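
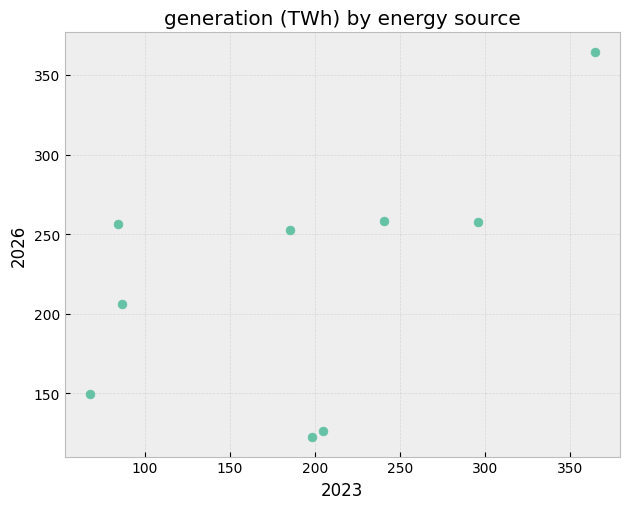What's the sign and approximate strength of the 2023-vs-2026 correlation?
positive, moderate

Points are positively correlated; moderate (|r| ≈ 0.6).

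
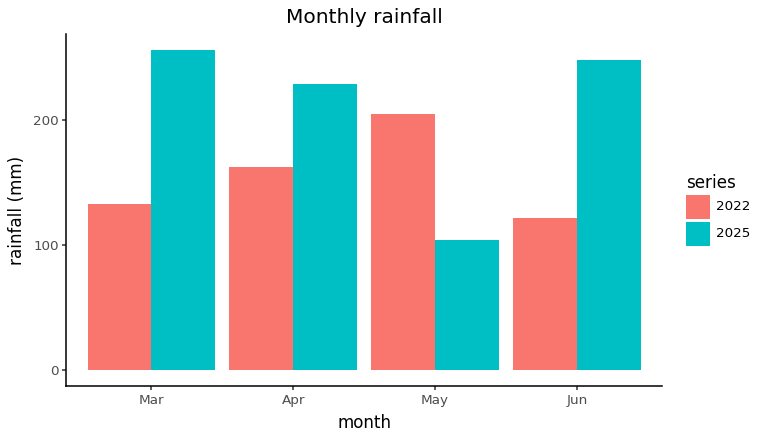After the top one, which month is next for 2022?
Top 3 for 2022: May ≈ 200, Apr ≈ 150, Mar ≈ 125.

Apr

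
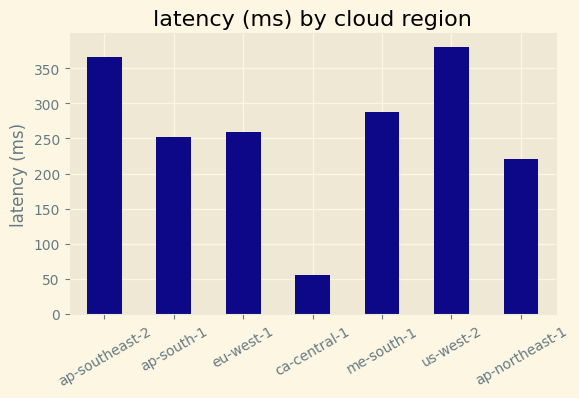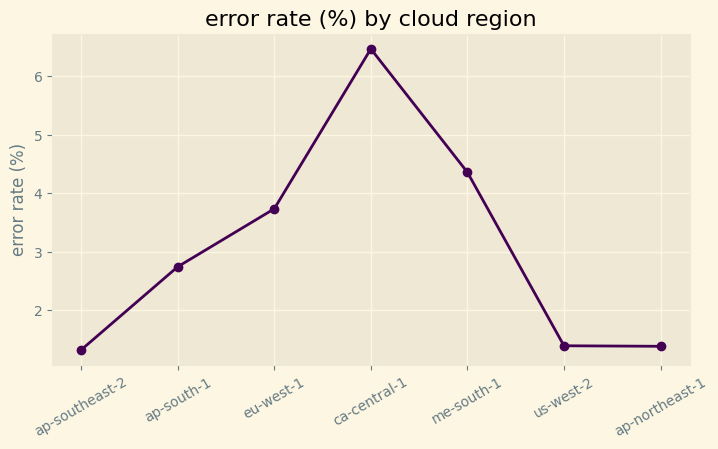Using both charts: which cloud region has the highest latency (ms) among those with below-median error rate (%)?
Chart 2 median error rate (%) ≈ 3; below-median cloud regions: ap-southeast-2, us-west-2, ap-northeast-1. Among those, us-west-2 has the highest latency (ms) (≈ 400).

us-west-2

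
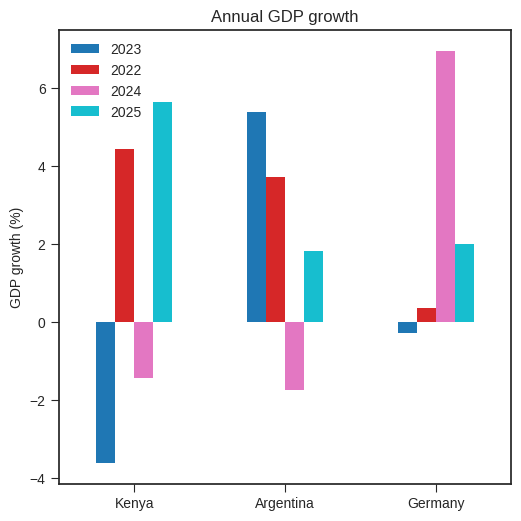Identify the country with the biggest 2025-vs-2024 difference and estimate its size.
Kenya, ≈ 7 %

Kenya: 2025 ≈ 6, 2024 ≈ -1 → gap ≈ 7. Next-largest (Germany) is only ≈ 5.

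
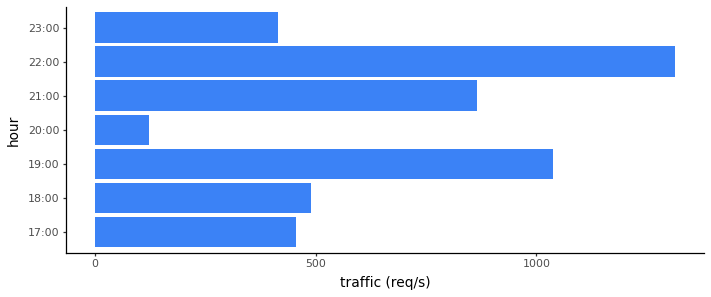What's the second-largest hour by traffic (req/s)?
Top 3: 22:00 ≈ 1400, 19:00 ≈ 1000, 21:00 ≈ 800.

19:00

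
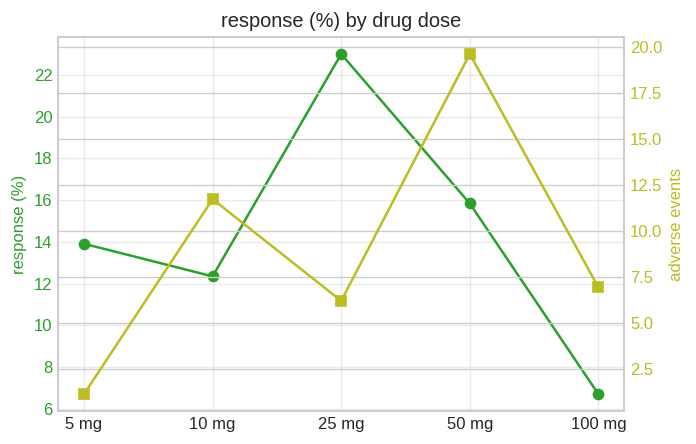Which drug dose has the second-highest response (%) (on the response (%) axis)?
50 mg

Top 3 (on the response (%) axis): 25 mg ≈ 24, 50 mg ≈ 16, 5 mg ≈ 14.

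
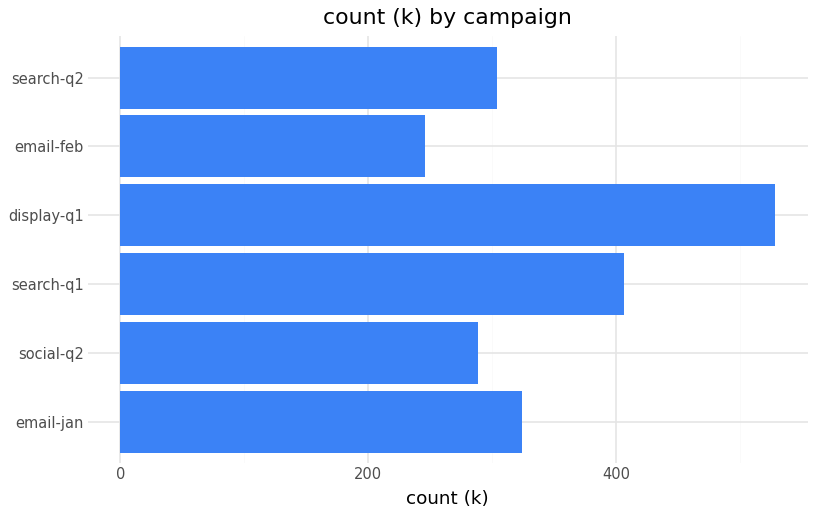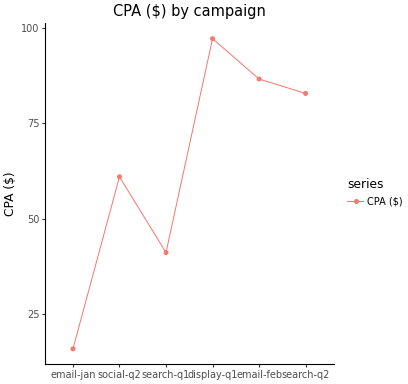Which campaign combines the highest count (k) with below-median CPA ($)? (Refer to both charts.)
Chart 2 median CPA ($) ≈ 70; below-median campaigns: email-jan, social-q2, search-q1. Among those, search-q1 has the highest count (k) (≈ 400).

search-q1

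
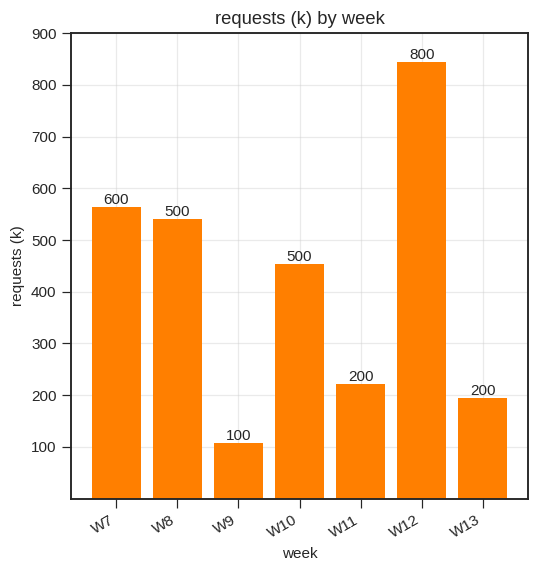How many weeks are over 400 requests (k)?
4

Above 400: W7, W8, W10, W12.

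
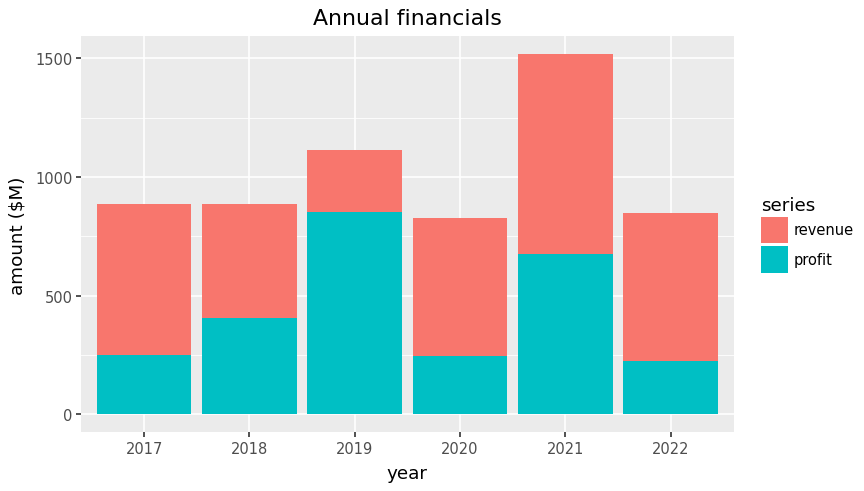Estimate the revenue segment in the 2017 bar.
revenue top ≈ 800, bottom ≈ 200; segment ≈ 600.

≈ 600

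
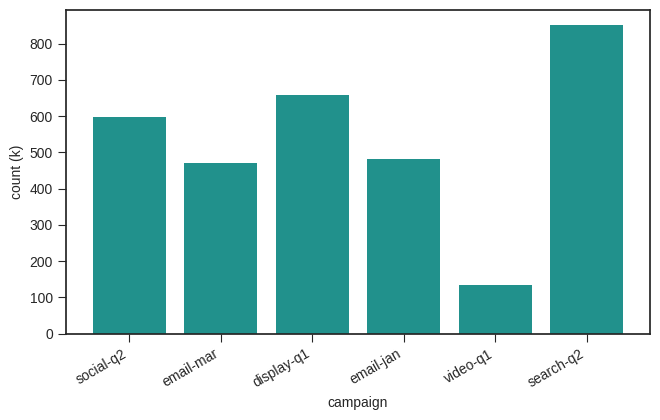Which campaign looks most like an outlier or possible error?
video-q1

video-q1 ≈ 100; the rest sit between ≈ 500 and ≈ 800.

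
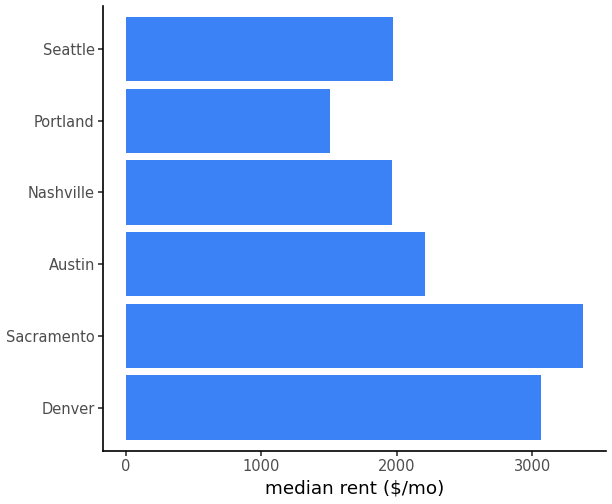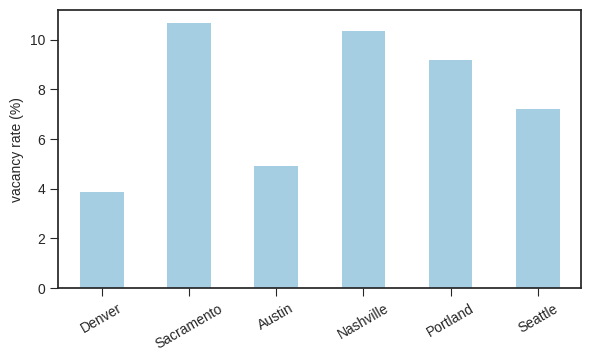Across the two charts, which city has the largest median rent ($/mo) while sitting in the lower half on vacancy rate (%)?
Denver

Chart 2 median vacancy rate (%) ≈ 8; below-median cities: Denver, Austin, Seattle. Among those, Denver has the highest median rent ($/mo) (≈ 3000).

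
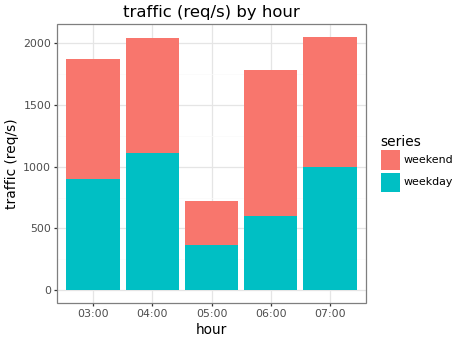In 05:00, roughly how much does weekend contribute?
≈ 400

weekend top ≈ 800, bottom ≈ 400; segment ≈ 400.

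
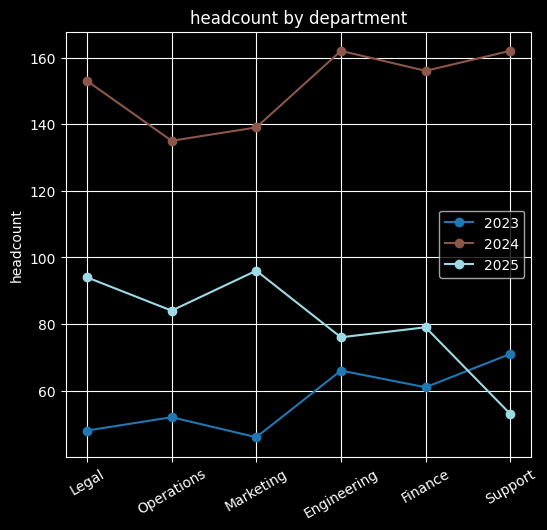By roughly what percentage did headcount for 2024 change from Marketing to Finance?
≈ +14.3%

Marketing ≈ 140, Finance ≈ 160; (160 − 140) / 140 ≈ +14.3%.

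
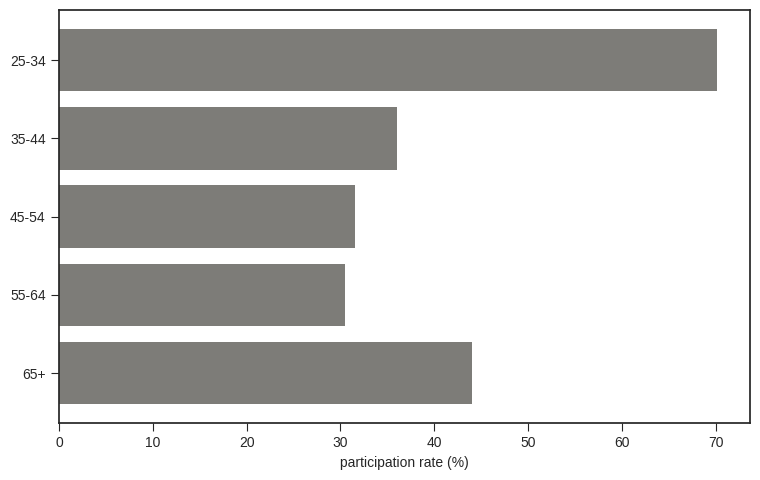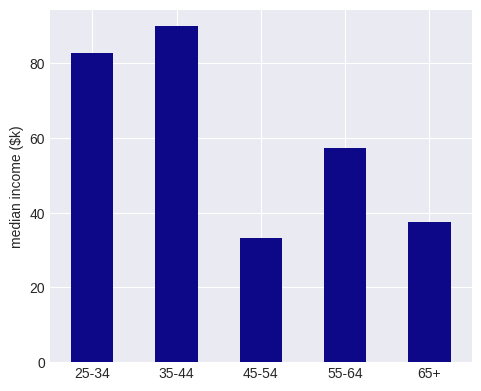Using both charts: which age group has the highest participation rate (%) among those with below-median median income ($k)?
65+

Chart 2 median median income ($k) ≈ 60; below-median age groups: 45-54, 65+. Among those, 65+ has the highest participation rate (%) (≈ 40).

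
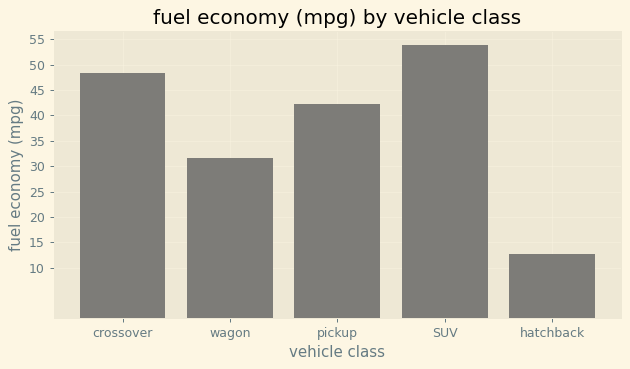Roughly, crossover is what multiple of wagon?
crossover ≈ 50, wagon ≈ 30; 50/30 ≈ 1.67.

≈ 1.67×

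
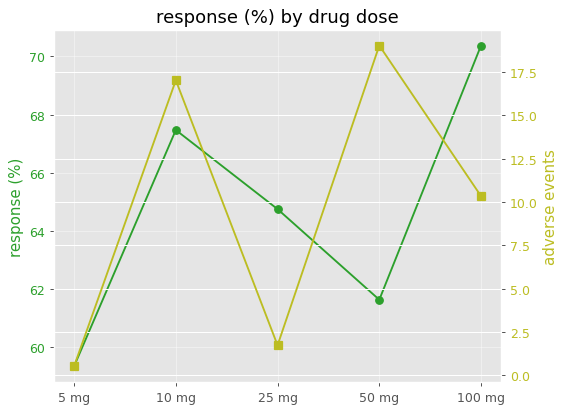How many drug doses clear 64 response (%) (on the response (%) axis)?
3

Above 64: 10 mg, 25 mg, 100 mg.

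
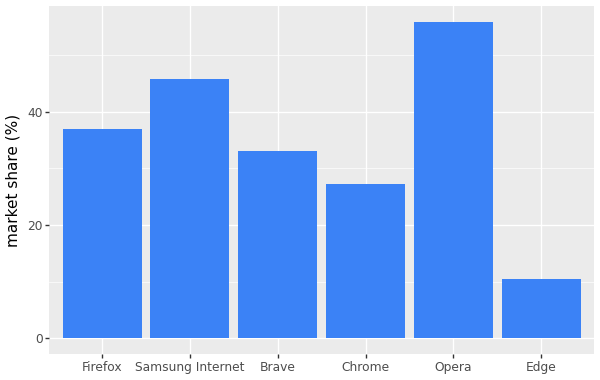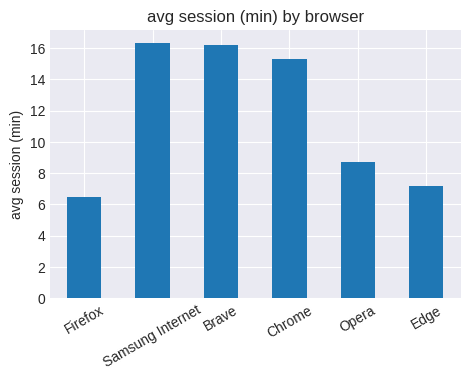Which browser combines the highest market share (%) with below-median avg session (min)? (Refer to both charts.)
Opera

Chart 2 median avg session (min) ≈ 12; below-median browsers: Firefox, Opera, Edge. Among those, Opera has the highest market share (%) (≈ 60).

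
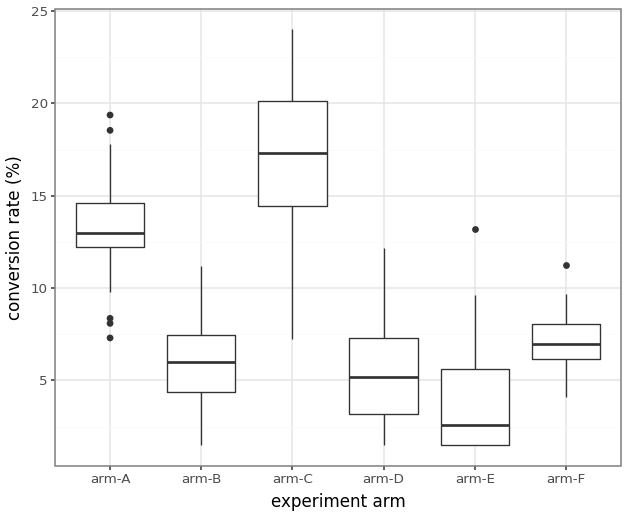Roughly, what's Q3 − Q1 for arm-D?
Q3 ≈ 8, Q1 ≈ 4; IQR ≈ 4.

≈ 4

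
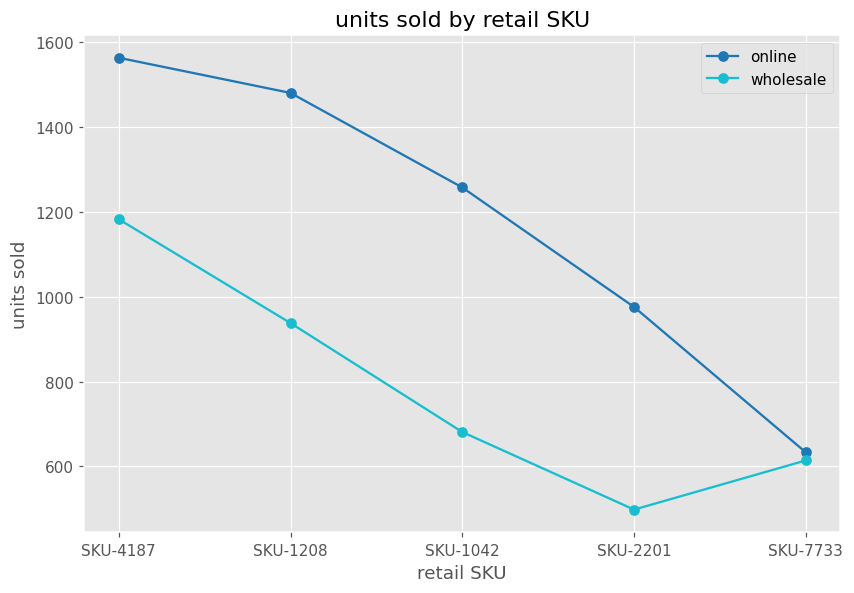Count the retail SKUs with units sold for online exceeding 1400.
Above 1400: SKU-4187, SKU-1208.

2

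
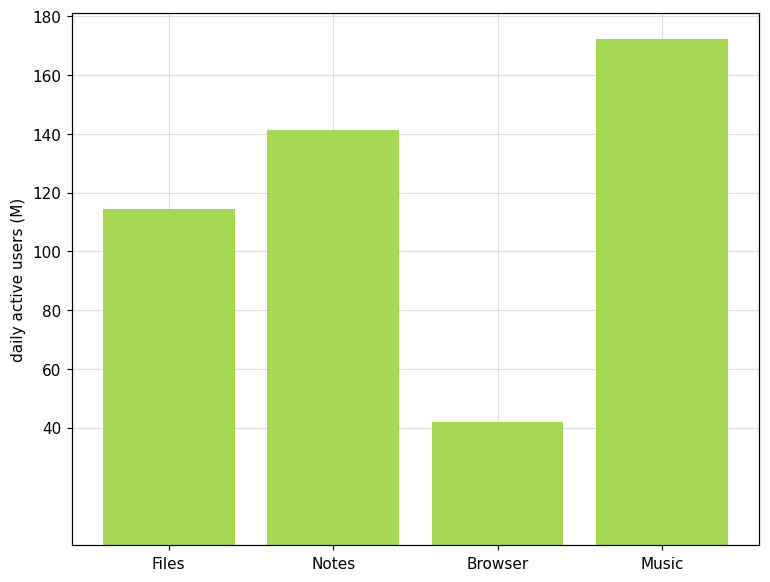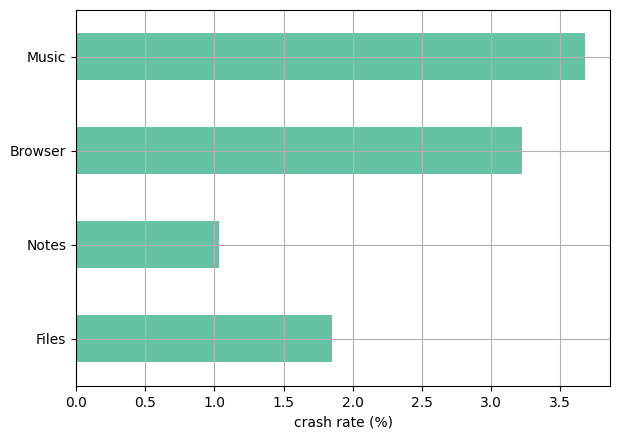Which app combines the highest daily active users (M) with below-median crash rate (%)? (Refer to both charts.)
Chart 2 median crash rate (%) ≈ 2.5; below-median apps: Files, Notes. Among those, Notes has the highest daily active users (M) (≈ 140).

Notes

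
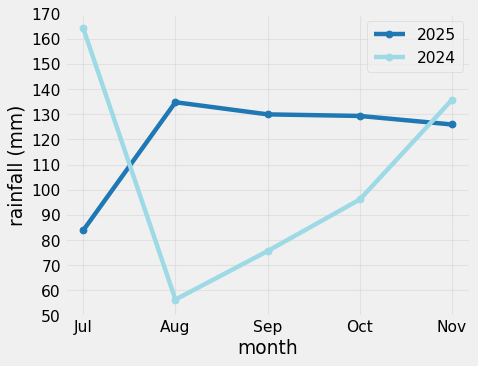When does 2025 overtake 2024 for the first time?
Aug

Jul: 2025 ≈ 80 vs 2024 ≈ 160 (not yet); Aug: 2025 ≈ 130 vs 2024 ≈ 60 (first crossover).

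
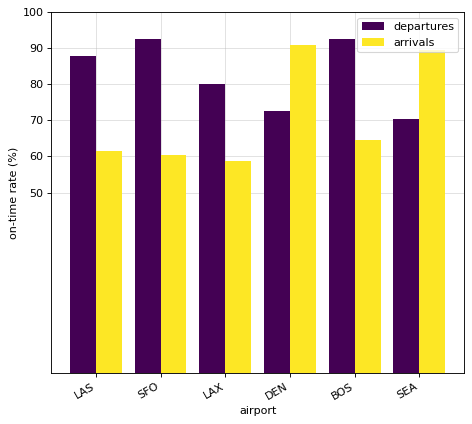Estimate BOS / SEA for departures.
BOS ≈ 90, SEA ≈ 70; 90/70 ≈ 1.29.

≈ 1.29×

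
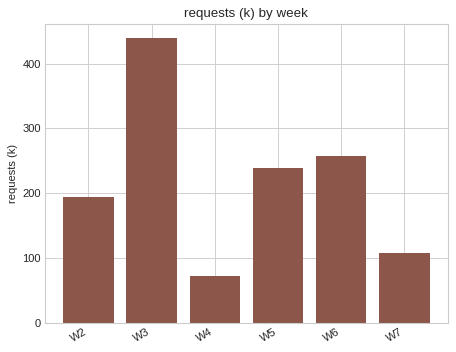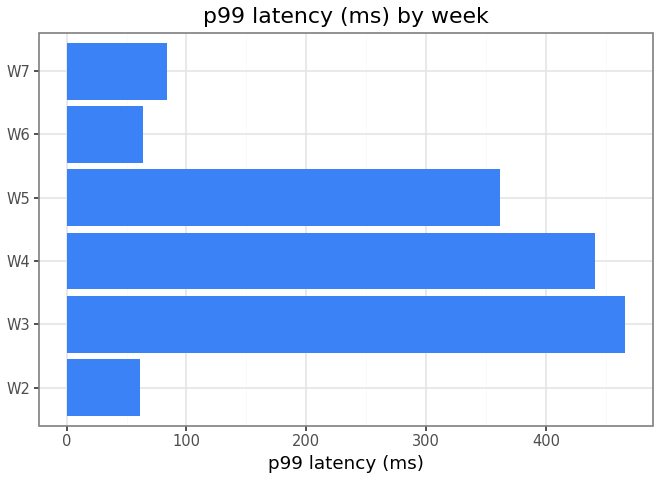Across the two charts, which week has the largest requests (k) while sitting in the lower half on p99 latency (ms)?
Chart 2 median p99 latency (ms) ≈ 200; below-median weeks: W2, W6, W7. Among those, W6 has the highest requests (k) (≈ 250).

W6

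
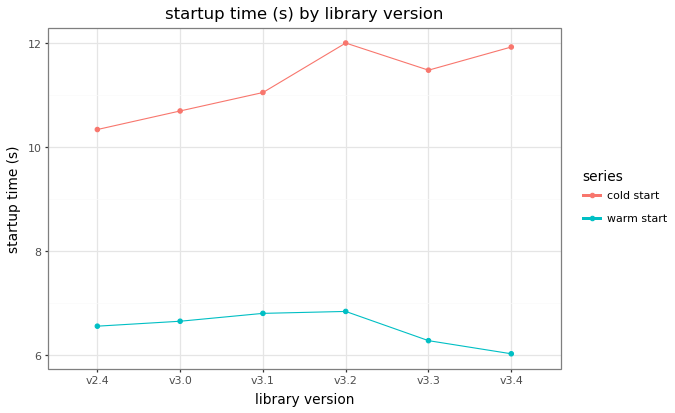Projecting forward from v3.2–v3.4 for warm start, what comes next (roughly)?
Last three: 7.0, 6.5, 6.0 → slope ≈ -0.5/step → next ≈ 5.5.

≈ 5.5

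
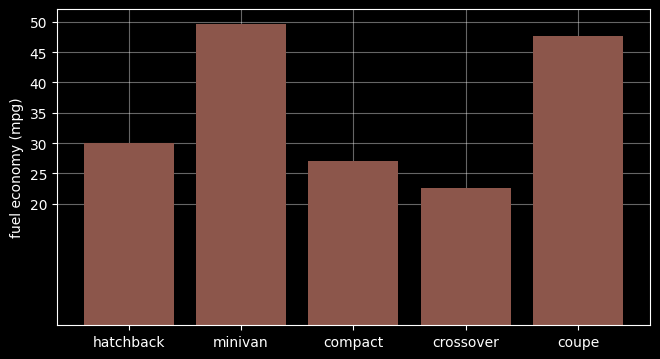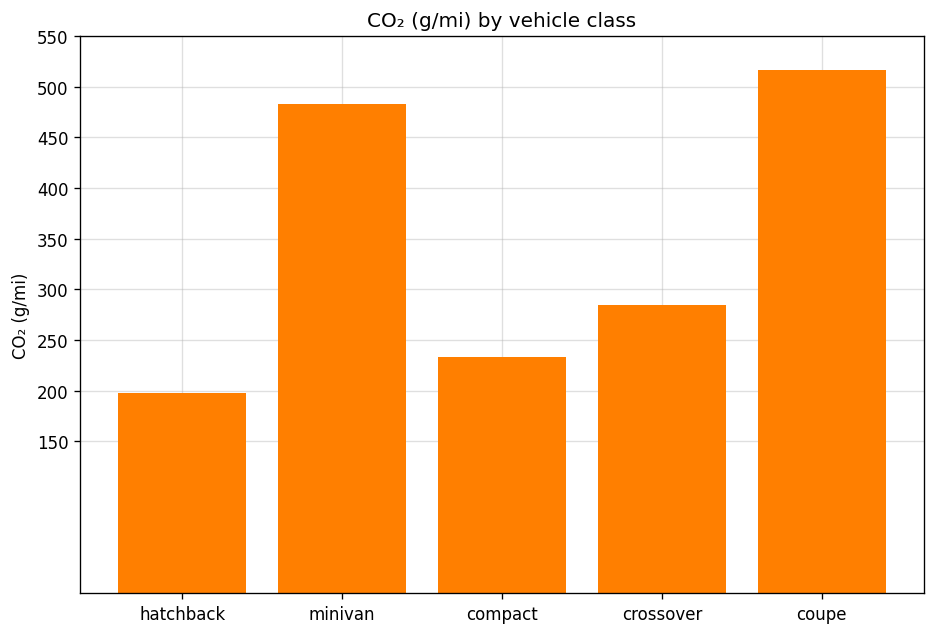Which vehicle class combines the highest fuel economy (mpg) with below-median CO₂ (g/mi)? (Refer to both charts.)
Chart 2 median CO₂ (g/mi) ≈ 300; below-median vehicle classes: hatchback, compact. Among those, hatchback has the highest fuel economy (mpg) (≈ 30).

hatchback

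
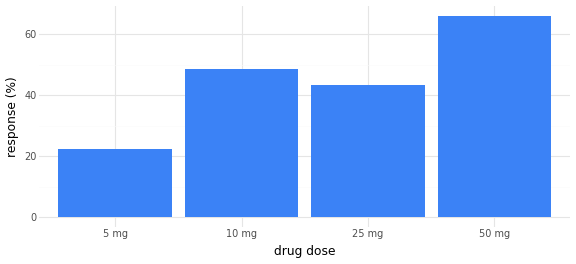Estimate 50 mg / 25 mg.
≈ 1.75×

50 mg ≈ 70, 25 mg ≈ 40; 70/40 ≈ 1.75.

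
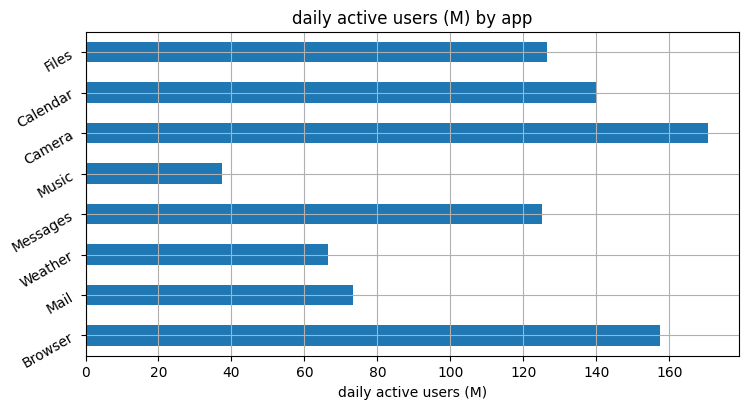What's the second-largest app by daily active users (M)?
Browser

Top 3: Camera ≈ 180, Browser ≈ 160, Calendar ≈ 140.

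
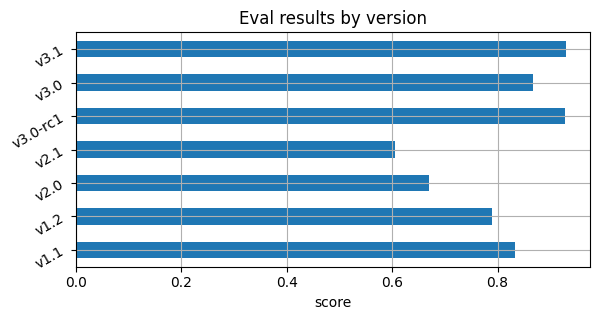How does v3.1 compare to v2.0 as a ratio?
≈ 1.29×

v3.1 ≈ 0.9, v2.0 ≈ 0.7; 0.9/0.7 ≈ 1.29.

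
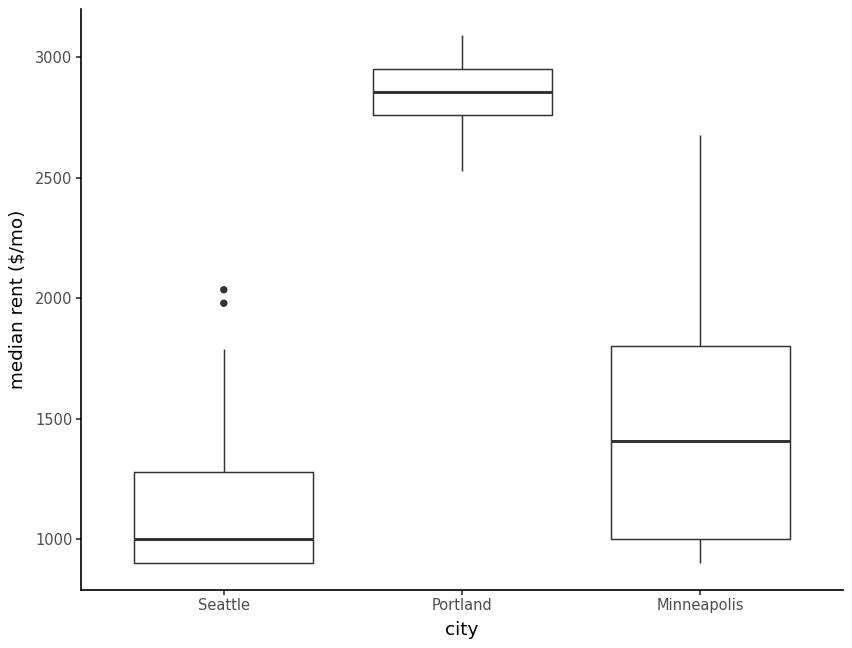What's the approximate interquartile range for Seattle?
≈ 400

Q3 ≈ 1200, Q1 ≈ 800; IQR ≈ 400.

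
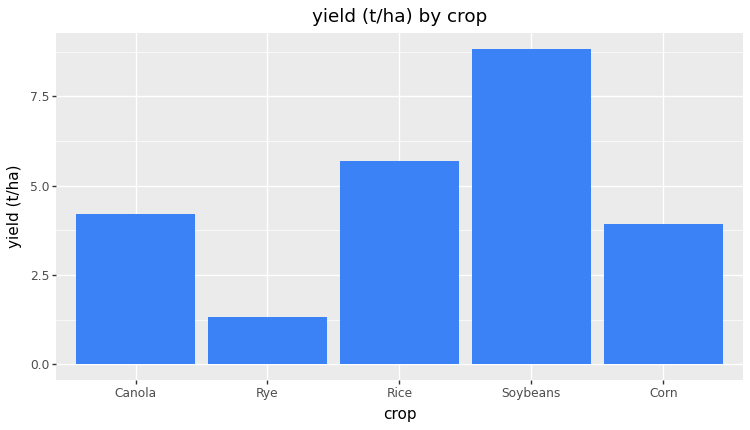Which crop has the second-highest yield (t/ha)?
Top 3: Soybeans ≈ 9, Rice ≈ 6, Canola ≈ 4.

Rice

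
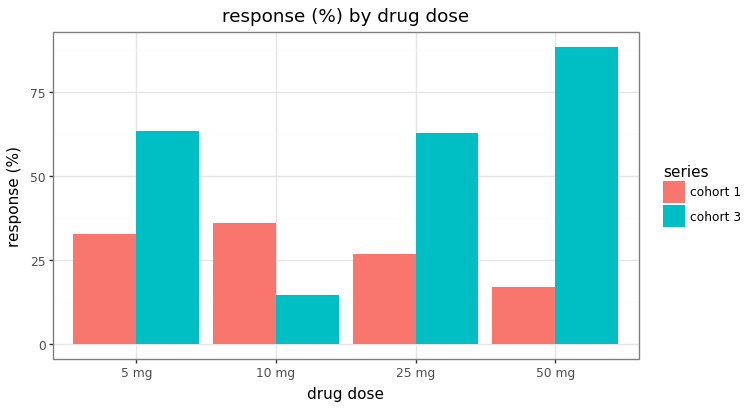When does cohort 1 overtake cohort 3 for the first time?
5 mg: cohort 1 ≈ 30 vs cohort 3 ≈ 60 (not yet); 10 mg: cohort 1 ≈ 40 vs cohort 3 ≈ 10 (first crossover).

10 mg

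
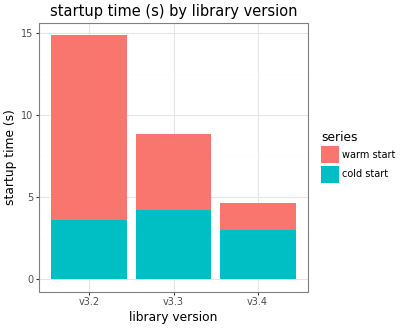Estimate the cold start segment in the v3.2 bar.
≈ 4

cold start top ≈ 4, bottom ≈ 0; segment ≈ 4.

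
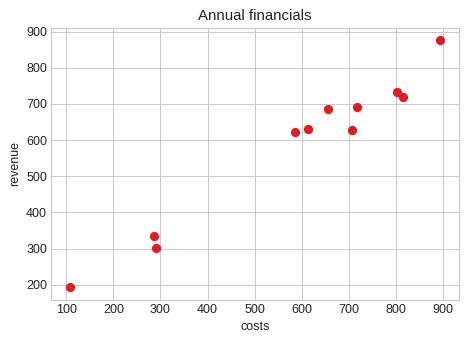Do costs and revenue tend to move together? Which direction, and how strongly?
positive, strong

Points are positively correlated; strong (|r| ≈ 1.0).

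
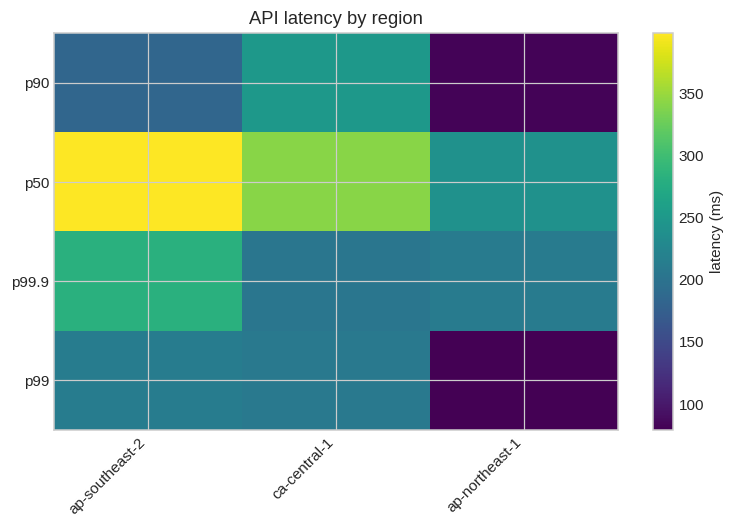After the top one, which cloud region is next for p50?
Top 3 for p50: ap-southeast-2 ≈ 400, ca-central-1 ≈ 350, ap-northeast-1 ≈ 250.

ca-central-1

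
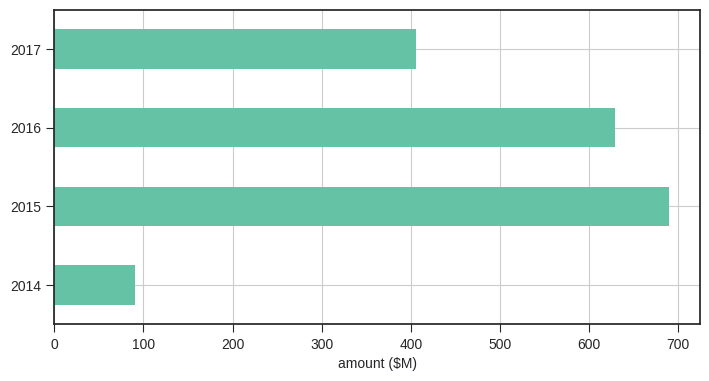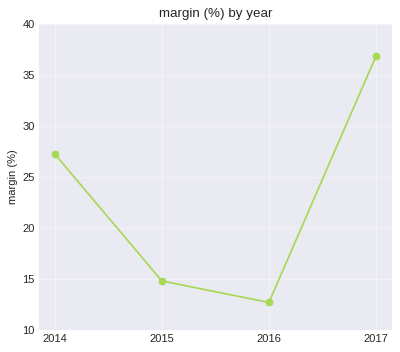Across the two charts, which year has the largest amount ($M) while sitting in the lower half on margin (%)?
2015

Chart 2 median margin (%) ≈ 20; below-median years: 2015, 2016. Among those, 2015 has the highest amount ($M) (≈ 700).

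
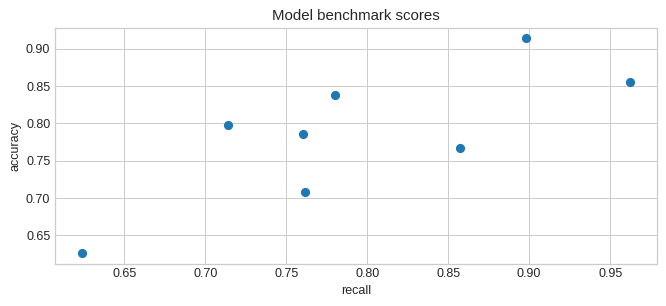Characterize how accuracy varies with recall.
positive, strong

Points are positively correlated; strong (|r| ≈ 0.8).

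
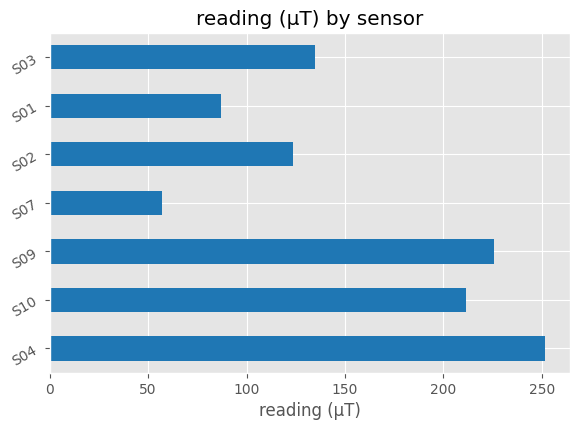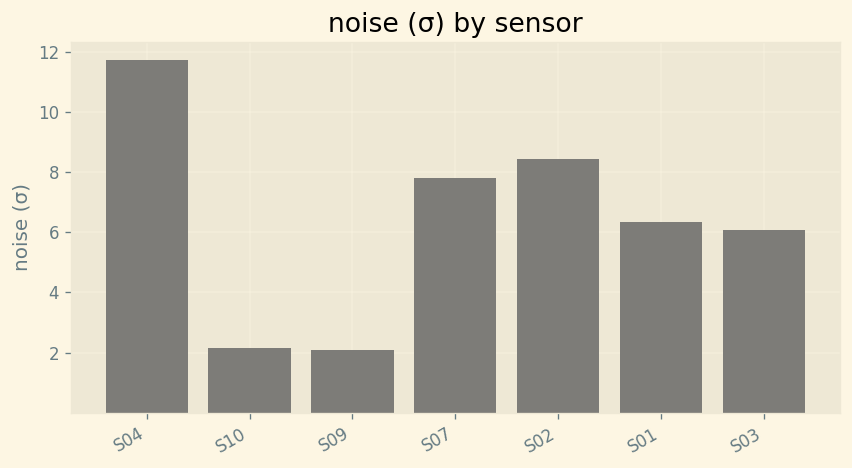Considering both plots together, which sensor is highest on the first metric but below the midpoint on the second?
S09

Chart 2 median noise (σ) ≈ 6; below-median sensors: S10, S09, S03. Among those, S09 has the highest reading (µT) (≈ 225).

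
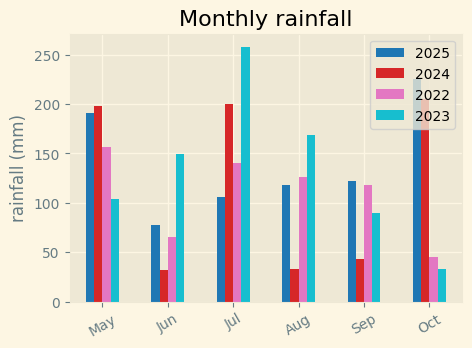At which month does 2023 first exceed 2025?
Jun

May: 2023 ≈ 100 vs 2025 ≈ 200 (not yet); Jun: 2023 ≈ 150 vs 2025 ≈ 75 (first crossover).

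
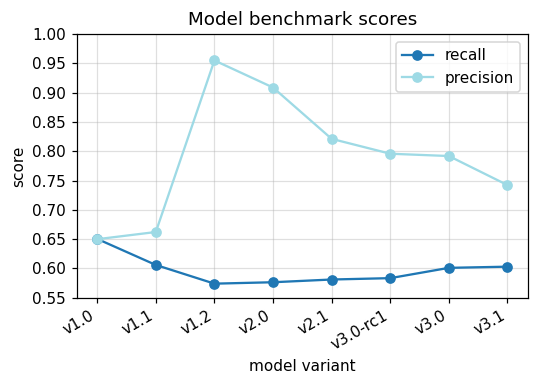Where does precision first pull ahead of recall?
v1.0: precision ≈ 0.65 vs recall ≈ 0.65 (not yet); v1.1: precision ≈ 0.65 vs recall ≈ 0.60 (first crossover).

v1.1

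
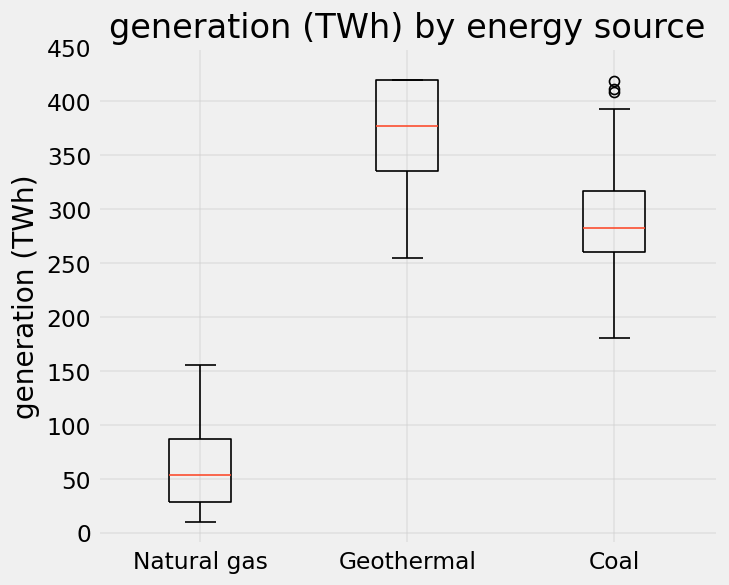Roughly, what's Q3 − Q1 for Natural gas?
≈ 50

Q3 ≈ 100, Q1 ≈ 50; IQR ≈ 50.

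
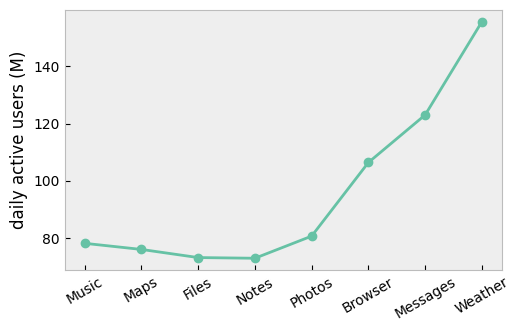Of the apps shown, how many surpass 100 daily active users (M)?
3

Above 100: Browser, Messages, Weather.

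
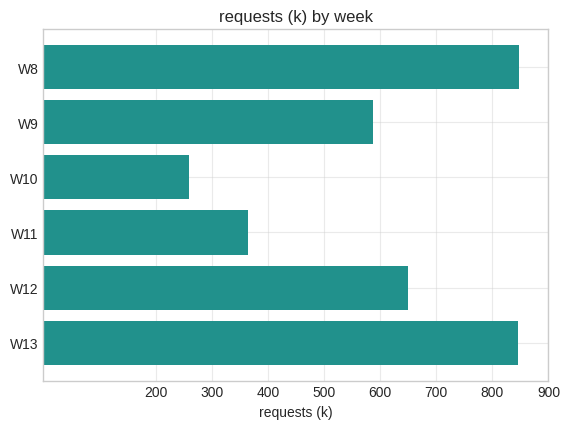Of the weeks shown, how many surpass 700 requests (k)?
Above 700: W8, W13.

2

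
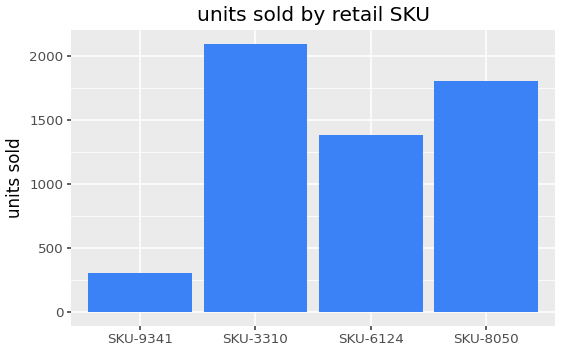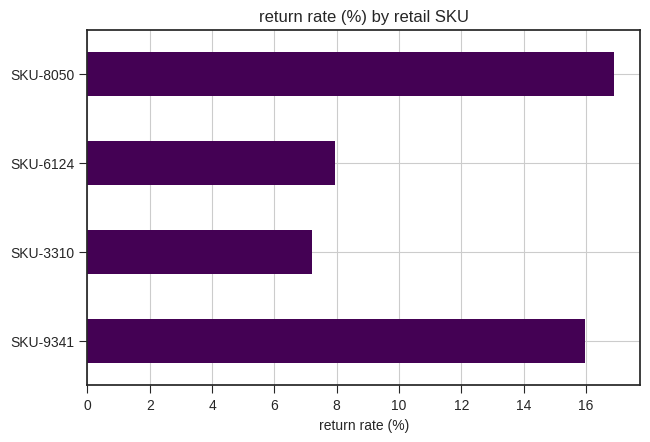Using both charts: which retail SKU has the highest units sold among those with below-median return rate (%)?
SKU-3310

Chart 2 median return rate (%) ≈ 12; below-median retail SKUs: SKU-3310, SKU-6124. Among those, SKU-3310 has the highest units sold (≈ 2000).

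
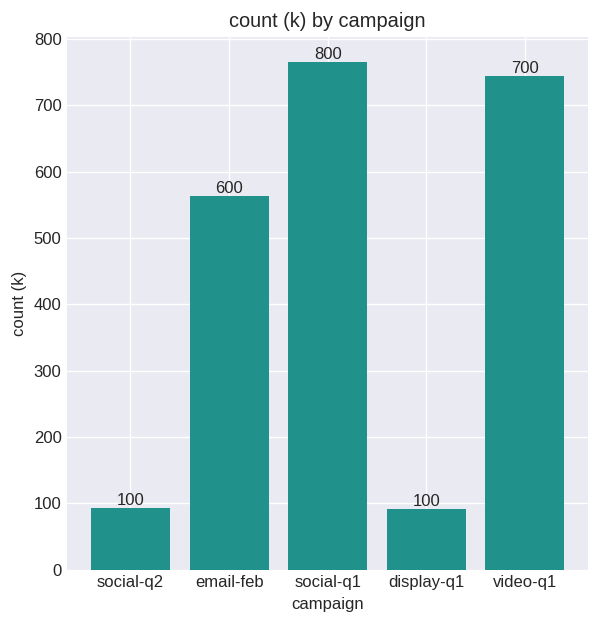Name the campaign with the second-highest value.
Top 3: social-q1 ≈ 800, video-q1 ≈ 700, email-feb ≈ 600.

video-q1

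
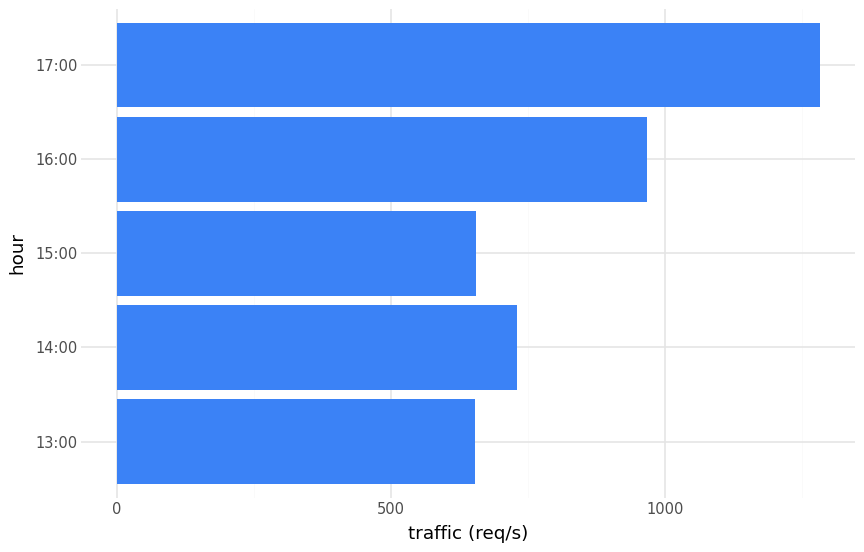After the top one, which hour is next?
16:00

Top 3: 17:00 ≈ 1200, 16:00 ≈ 1000, 14:00 ≈ 800.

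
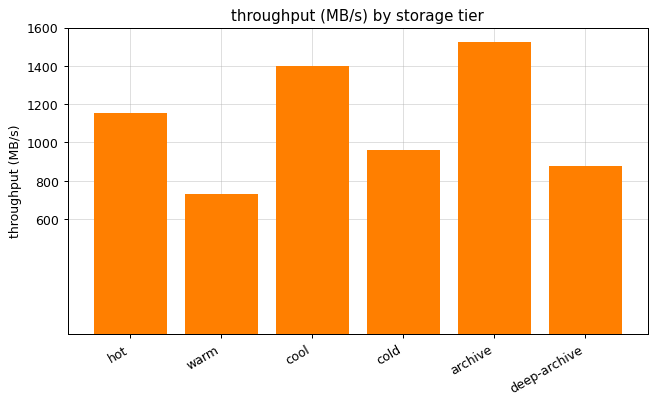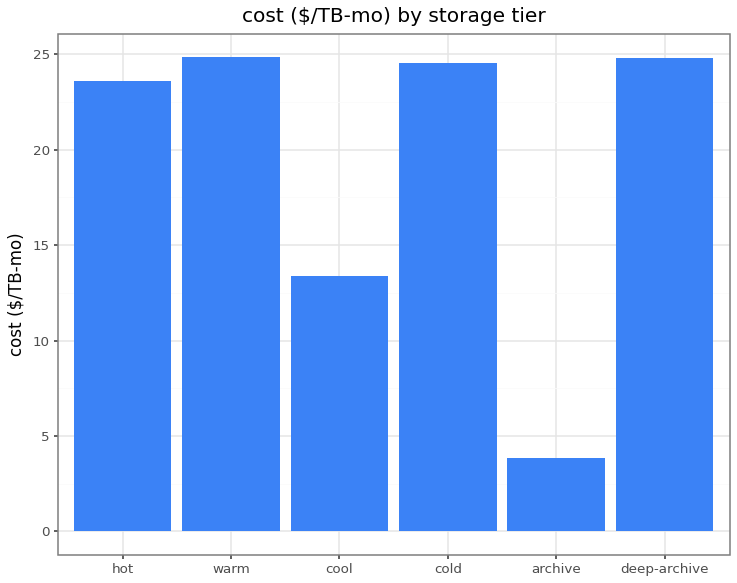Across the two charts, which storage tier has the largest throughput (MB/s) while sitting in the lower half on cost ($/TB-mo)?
archive

Chart 2 median cost ($/TB-mo) ≈ 25; below-median storage tiers: hot, cool, archive. Among those, archive has the highest throughput (MB/s) (≈ 1600).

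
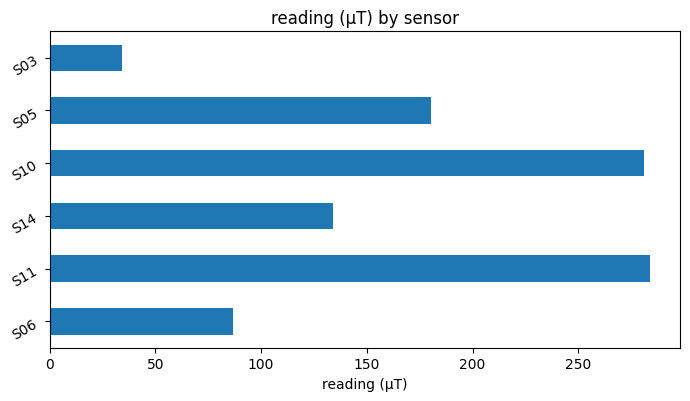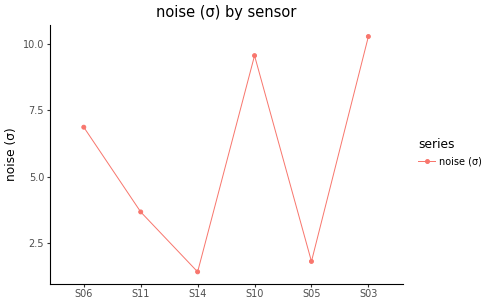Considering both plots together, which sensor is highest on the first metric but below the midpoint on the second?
S11

Chart 2 median noise (σ) ≈ 5; below-median sensors: S11, S14, S05. Among those, S11 has the highest reading (µT) (≈ 300).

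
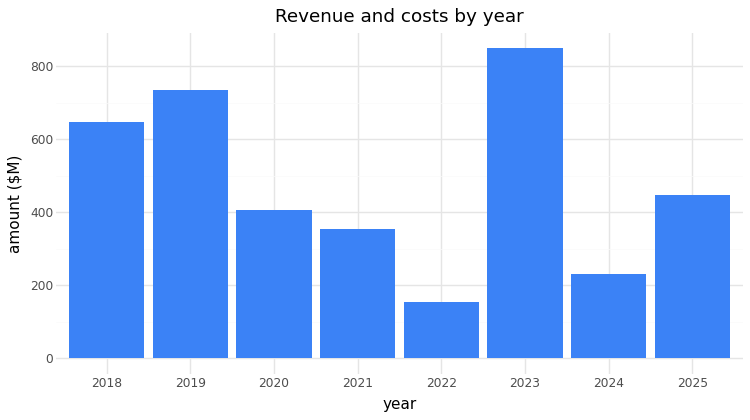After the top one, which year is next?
Top 3: 2023 ≈ 800, 2019 ≈ 700, 2018 ≈ 600.

2019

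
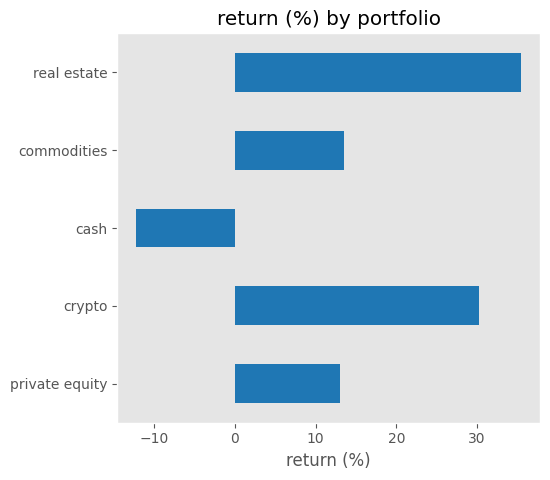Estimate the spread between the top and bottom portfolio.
Max real estate ≈ 35, min cash ≈ -10; range ≈ 45.

≈ 45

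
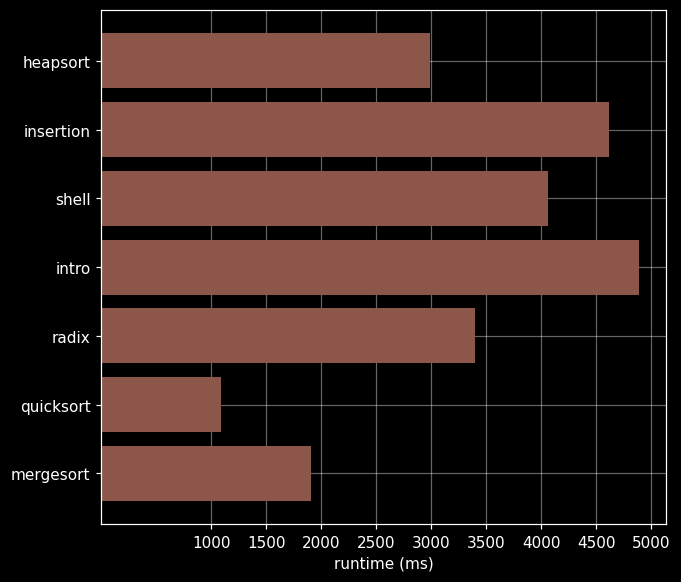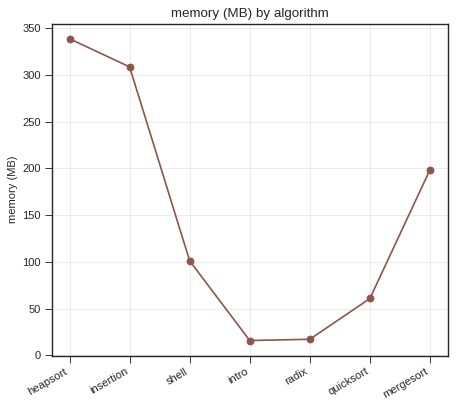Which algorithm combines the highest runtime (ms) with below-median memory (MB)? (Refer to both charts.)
intro

Chart 2 median memory (MB) ≈ 100; below-median algorithms: intro, radix, quicksort. Among those, intro has the highest runtime (ms) (≈ 5000).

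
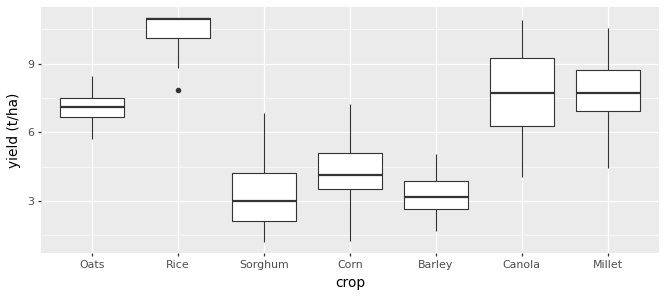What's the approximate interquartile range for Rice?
≈ 1

Q3 ≈ 11, Q1 ≈ 10; IQR ≈ 1.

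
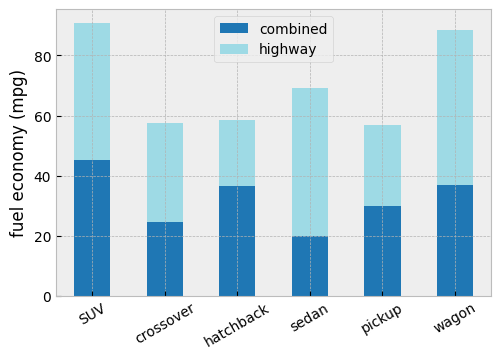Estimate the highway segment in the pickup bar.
highway top ≈ 60, bottom ≈ 30; segment ≈ 30.

≈ 30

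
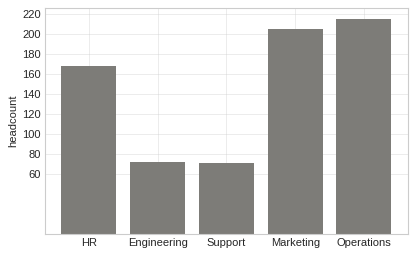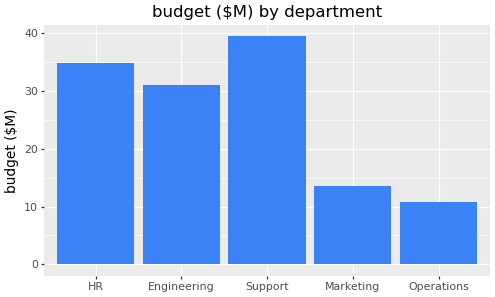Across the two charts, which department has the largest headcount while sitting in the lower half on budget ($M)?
Operations

Chart 2 median budget ($M) ≈ 30; below-median departments: Marketing, Operations. Among those, Operations has the highest headcount (≈ 220).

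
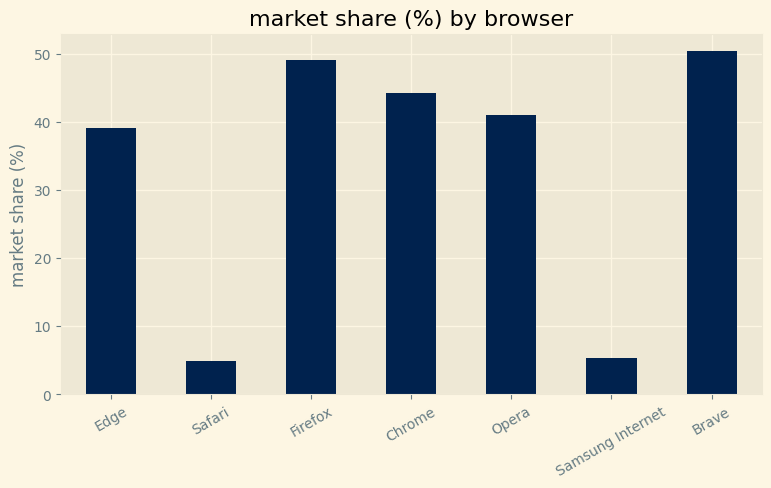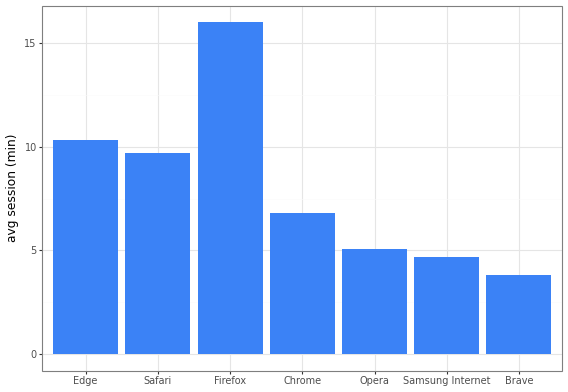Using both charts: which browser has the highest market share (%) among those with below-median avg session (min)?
Brave

Chart 2 median avg session (min) ≈ 6; below-median browsers: Opera, Samsung Internet, Brave. Among those, Brave has the highest market share (%) (≈ 50).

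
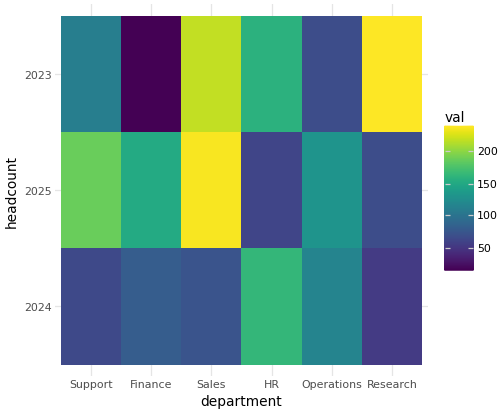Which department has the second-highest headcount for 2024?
Top 3 for 2024: HR ≈ 160, Operations ≈ 120, Finance ≈ 80.

Operations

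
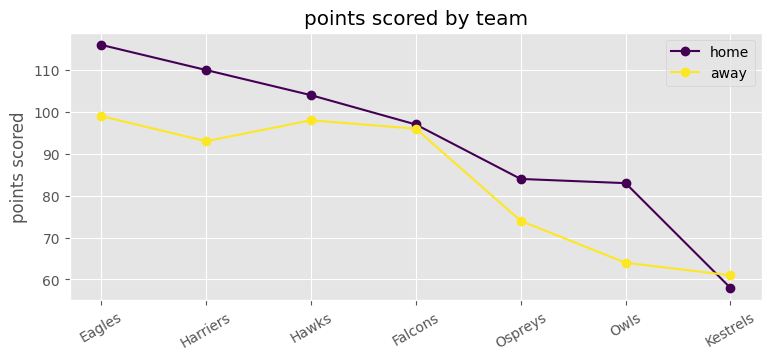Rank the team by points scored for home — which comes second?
Harriers

Top 3 for home: Eagles ≈ 115, Harriers ≈ 110, Hawks ≈ 105.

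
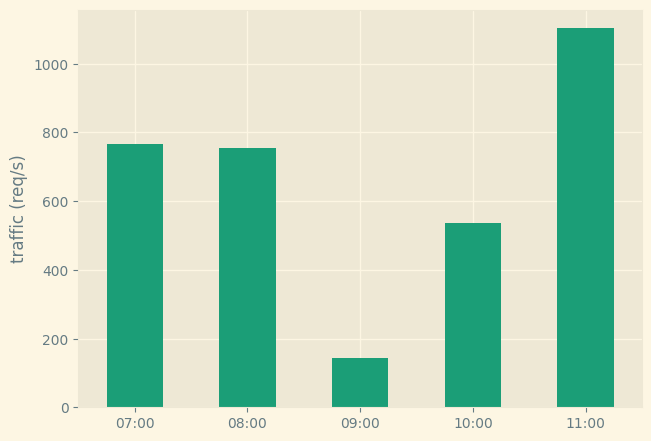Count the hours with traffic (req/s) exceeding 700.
Above 700: 07:00, 08:00, 11:00.

3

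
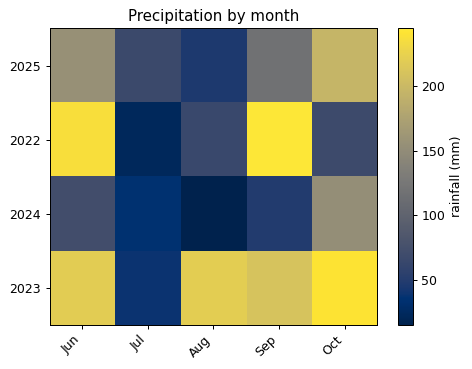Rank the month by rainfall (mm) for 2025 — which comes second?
Top 3 for 2025: Oct ≈ 200, Jun ≈ 160, Sep ≈ 120.

Jun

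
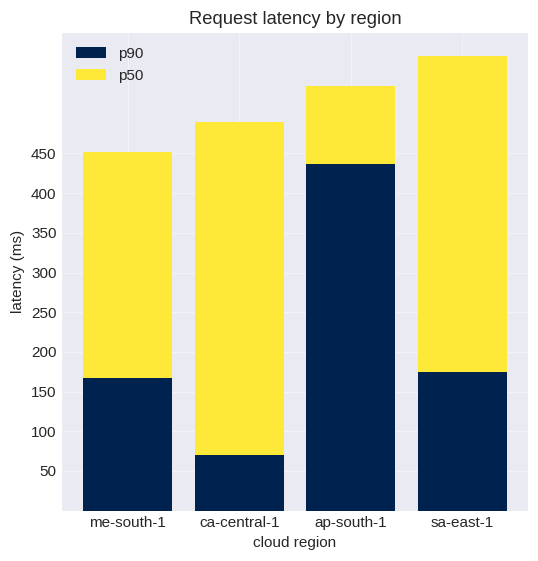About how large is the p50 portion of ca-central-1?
≈ 450

p50 top ≈ 500, bottom ≈ 50; segment ≈ 450.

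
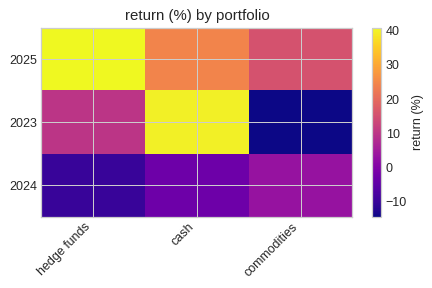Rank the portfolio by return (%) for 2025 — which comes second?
Top 3 for 2025: hedge funds ≈ 40, cash ≈ 25, commodities ≈ 15.

cash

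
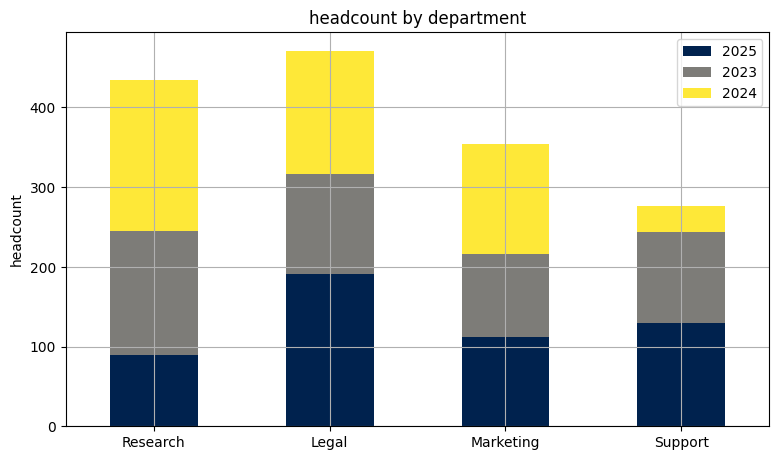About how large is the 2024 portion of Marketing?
≈ 150

2024 top ≈ 350, bottom ≈ 200; segment ≈ 150.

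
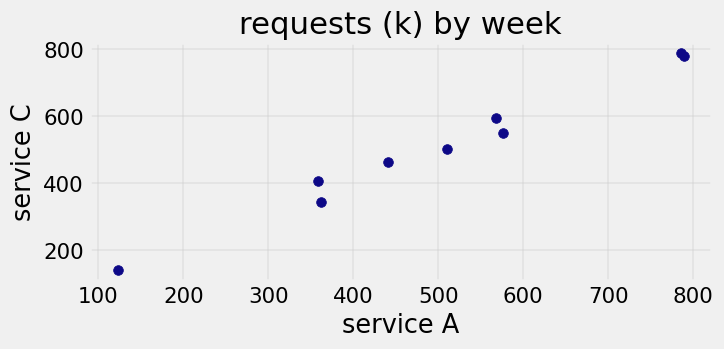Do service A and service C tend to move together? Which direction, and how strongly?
Points are positively correlated; strong (|r| ≈ 1.0).

positive, strong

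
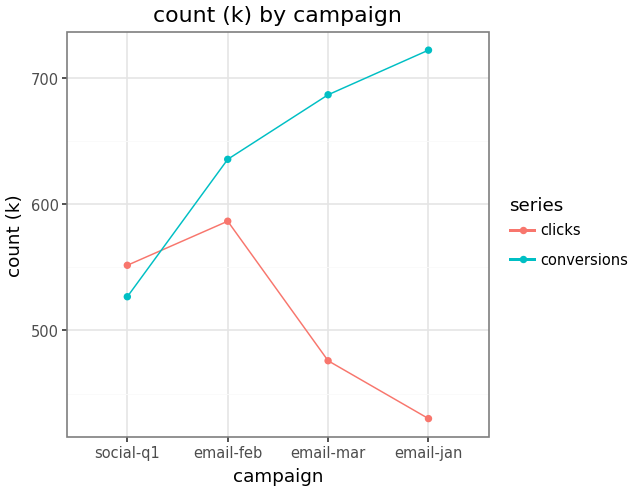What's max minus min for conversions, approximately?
Max email-jan ≈ 725, min social-q1 ≈ 525; range ≈ 200.

≈ 200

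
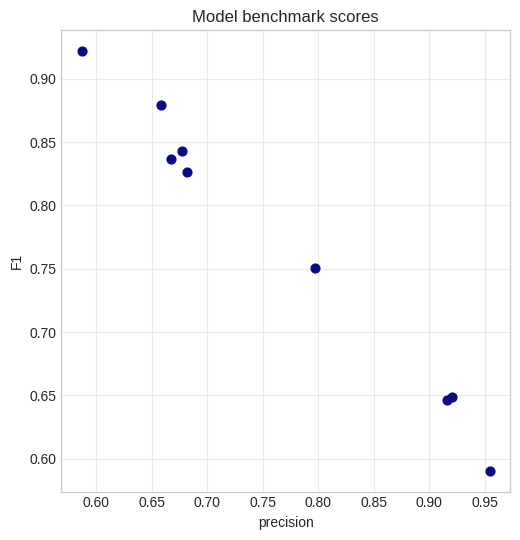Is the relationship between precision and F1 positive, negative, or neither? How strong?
negative, strong

Points are negatively correlated; strong (|r| ≈ 1.0).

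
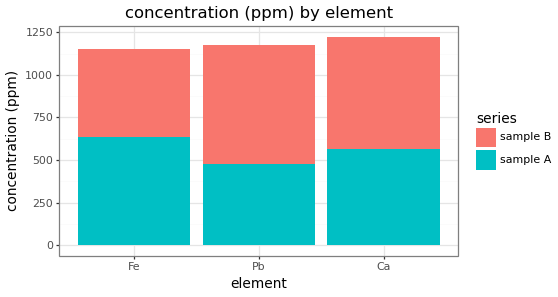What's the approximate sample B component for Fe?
≈ 600

sample B top ≈ 1200, bottom ≈ 600; segment ≈ 600.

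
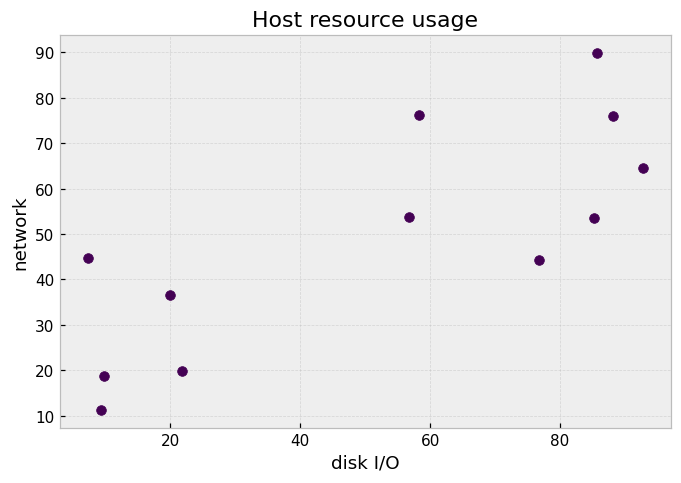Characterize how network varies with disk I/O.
positive, strong

Points are positively correlated; strong (|r| ≈ 0.8).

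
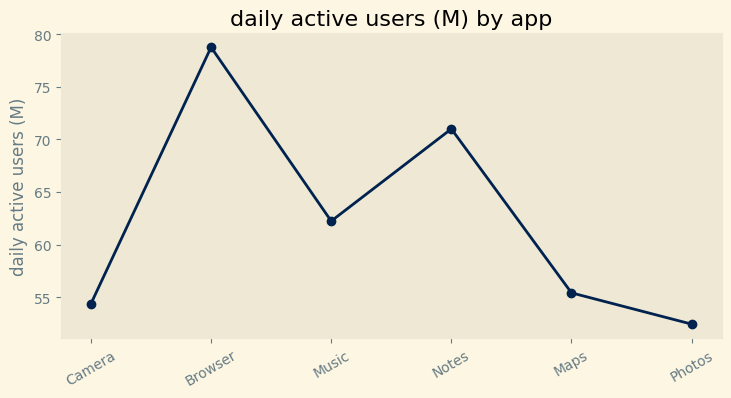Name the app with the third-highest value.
Top 4: Browser ≈ 80, Notes ≈ 70, Music ≈ 60, Maps ≈ 55.

Music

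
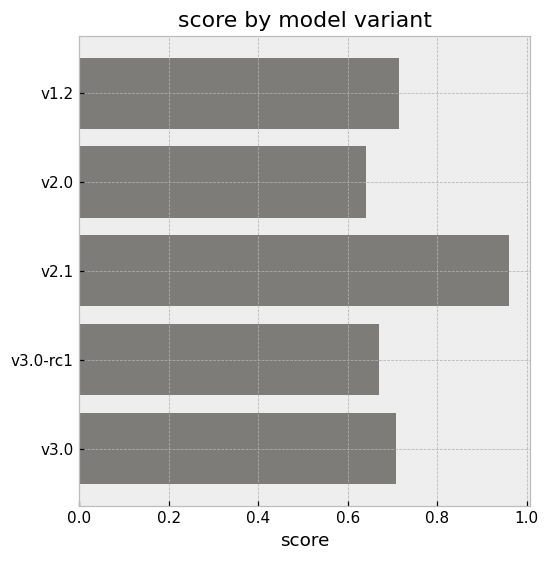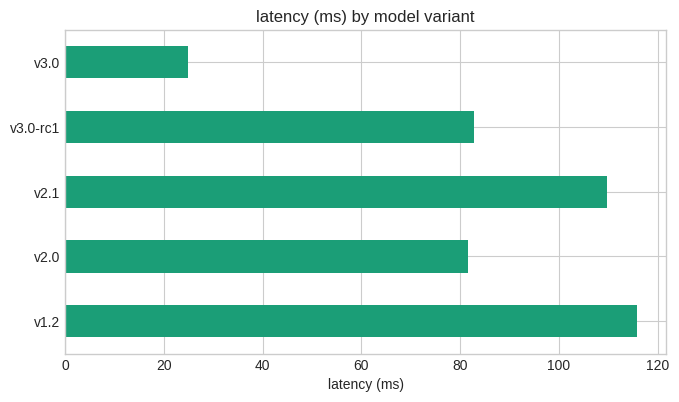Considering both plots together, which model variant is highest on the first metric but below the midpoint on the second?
v3.0

Chart 2 median latency (ms) ≈ 80; below-median model variants: v2.0, v3.0. Among those, v3.0 has the highest score (≈ 0.7).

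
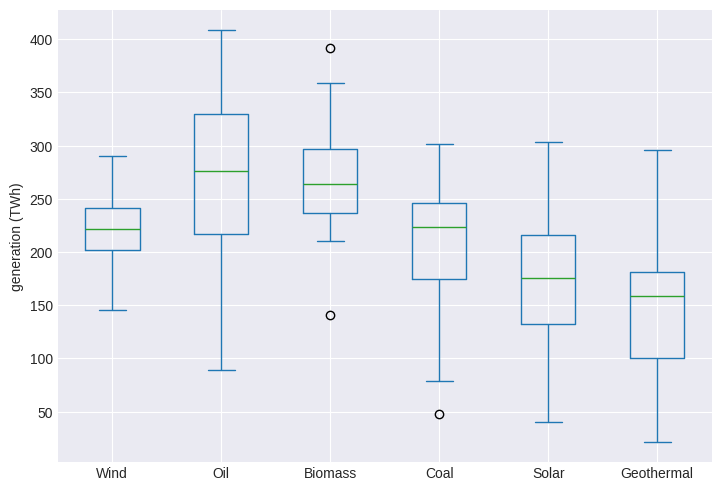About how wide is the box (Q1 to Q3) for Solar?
Q3 ≈ 220, Q1 ≈ 140; IQR ≈ 80.

≈ 80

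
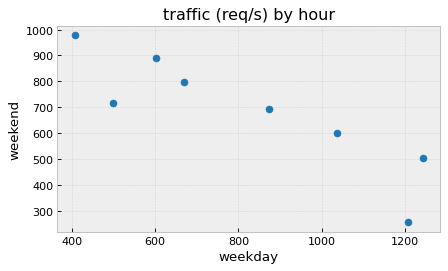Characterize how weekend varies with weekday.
negative, strong

Points are negatively correlated; strong (|r| ≈ 0.9).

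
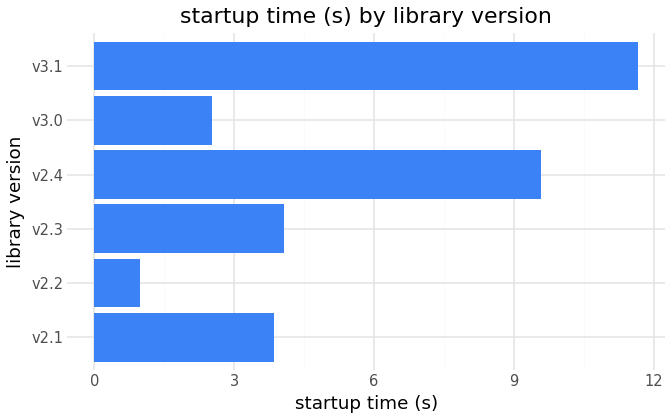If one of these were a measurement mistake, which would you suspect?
v3.1 ≈ 12; the rest sit between ≈ 1 and ≈ 10.

v3.1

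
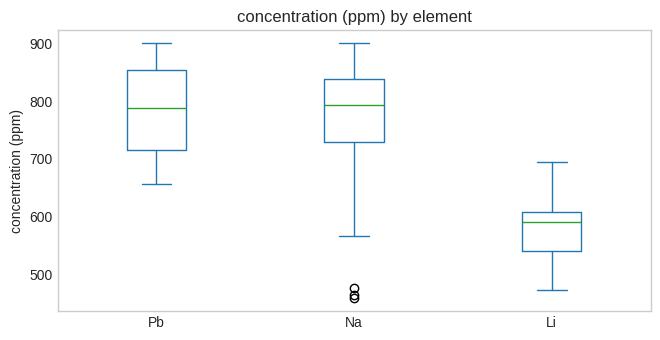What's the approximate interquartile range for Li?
Q3 ≈ 600, Q1 ≈ 540; IQR ≈ 60.

≈ 60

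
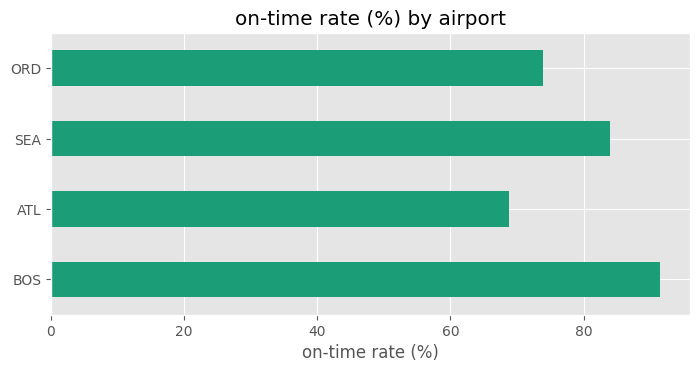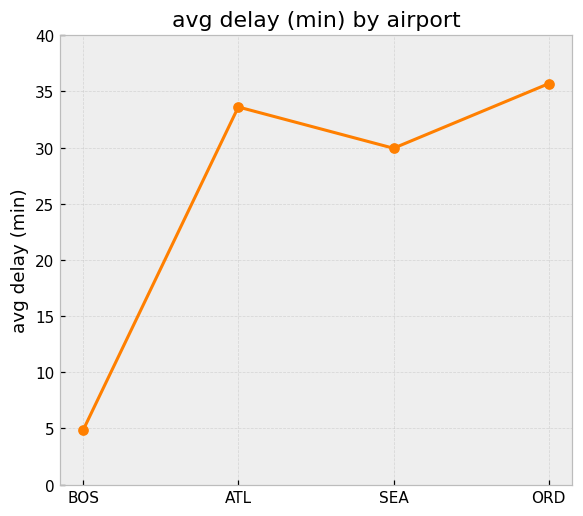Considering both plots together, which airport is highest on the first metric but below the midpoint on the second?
BOS

Chart 2 median avg delay (min) ≈ 30; below-median airports: BOS, SEA. Among those, BOS has the highest on-time rate (%) (≈ 90).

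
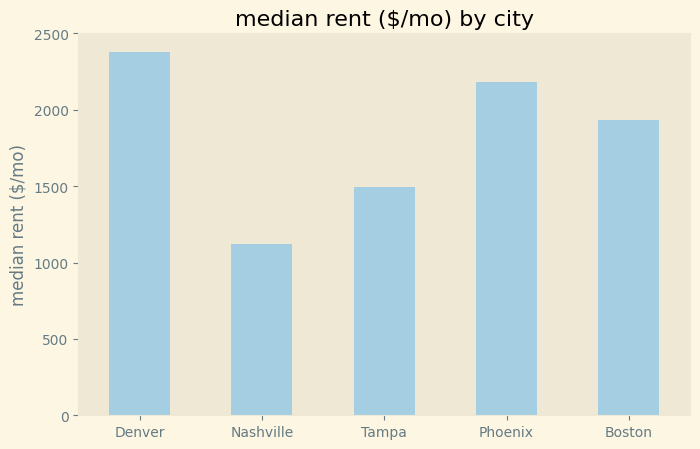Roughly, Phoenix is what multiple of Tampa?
≈ 1.57×

Phoenix ≈ 2200, Tampa ≈ 1400; 2200/1400 ≈ 1.57.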